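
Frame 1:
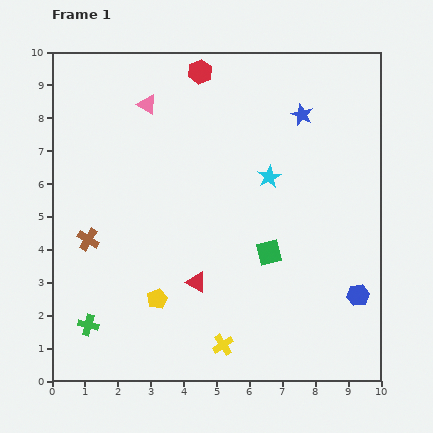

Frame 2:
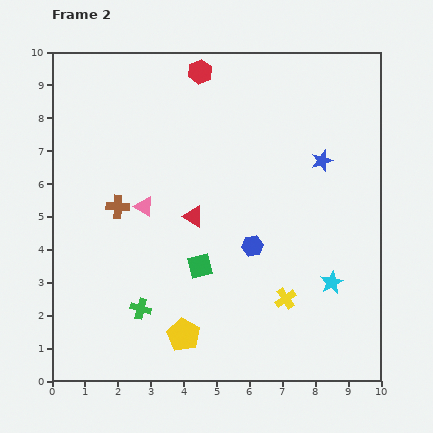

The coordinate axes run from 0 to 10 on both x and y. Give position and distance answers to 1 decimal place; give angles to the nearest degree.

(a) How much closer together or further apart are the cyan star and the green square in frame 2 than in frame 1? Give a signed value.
+1.7

Distance in frame 1: 2.3. Distance in frame 2: 4.0.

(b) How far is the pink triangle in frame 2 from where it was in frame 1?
3.1

The pink triangle moved from (2.9, 8.4) to (2.8, 5.3), a distance of √(0.1² + 3.1²) ≈ 3.1.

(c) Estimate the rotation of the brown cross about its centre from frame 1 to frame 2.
29° counter-clockwise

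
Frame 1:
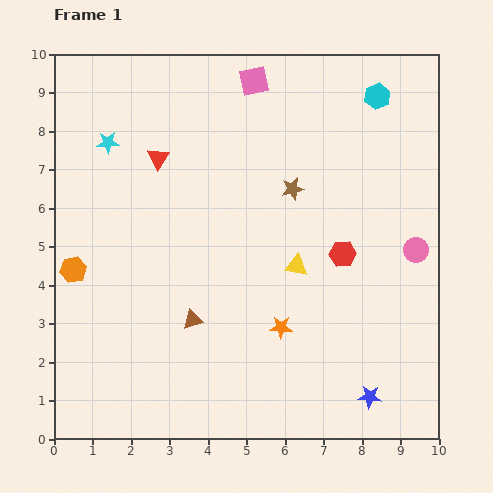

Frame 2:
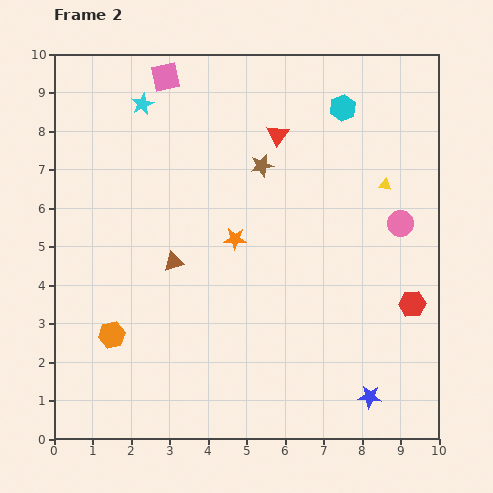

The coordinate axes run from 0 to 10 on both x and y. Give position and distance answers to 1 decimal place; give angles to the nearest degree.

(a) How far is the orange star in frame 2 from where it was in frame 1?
2.6

The orange star moved from (5.9, 2.9) to (4.7, 5.2), a distance of √(1.2² + 2.3²) ≈ 2.6.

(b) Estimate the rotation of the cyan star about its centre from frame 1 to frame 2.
24° counter-clockwise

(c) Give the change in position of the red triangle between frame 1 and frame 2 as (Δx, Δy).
(3.1, 0.6)

The red triangle was at (2.7, 7.3) in frame 1 and (5.8, 7.9) in frame 2.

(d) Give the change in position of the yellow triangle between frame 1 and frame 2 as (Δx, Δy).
(2.3, 2.1)

The yellow triangle was at (6.3, 4.5) in frame 1 and (8.6, 6.6) in frame 2.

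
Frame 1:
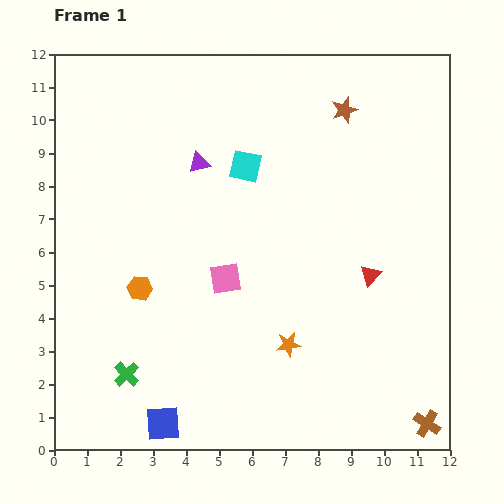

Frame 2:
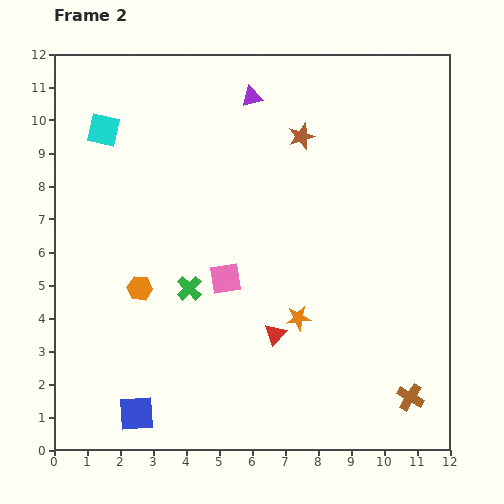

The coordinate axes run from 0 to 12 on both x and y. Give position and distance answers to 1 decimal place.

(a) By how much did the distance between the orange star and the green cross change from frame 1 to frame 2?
-1.6

Distance in frame 1: 5.0. Distance in frame 2: 3.4.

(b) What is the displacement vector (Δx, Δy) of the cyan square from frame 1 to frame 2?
(-4.3, 1.1)

The cyan square was at (5.8, 8.6) in frame 1 and (1.5, 9.7) in frame 2.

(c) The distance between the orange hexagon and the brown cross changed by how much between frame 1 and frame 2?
-0.8

Distance in frame 1: 9.6. Distance in frame 2: 8.8.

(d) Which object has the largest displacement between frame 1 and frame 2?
the cyan square

(moved 4.4; next 3.4)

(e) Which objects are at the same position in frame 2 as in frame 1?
the orange hexagon, the pink square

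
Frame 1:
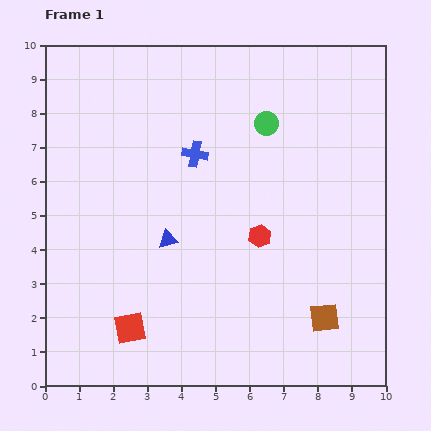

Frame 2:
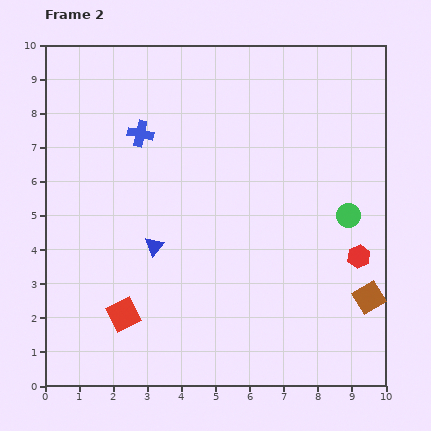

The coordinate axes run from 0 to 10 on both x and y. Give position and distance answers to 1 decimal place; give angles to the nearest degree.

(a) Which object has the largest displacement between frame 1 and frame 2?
the green circle

(moved 3.6; next 3.0)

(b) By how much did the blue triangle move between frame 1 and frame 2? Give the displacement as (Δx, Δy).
(-0.4, -0.2)

The blue triangle was at (3.6, 4.3) in frame 1 and (3.2, 4.1) in frame 2.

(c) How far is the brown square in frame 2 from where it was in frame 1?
1.4

The brown square moved from (8.2, 2.0) to (9.5, 2.6), a distance of √(1.3² + 0.6²) ≈ 1.4.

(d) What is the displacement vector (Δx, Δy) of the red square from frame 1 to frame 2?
(-0.2, 0.4)

The red square was at (2.5, 1.7) in frame 1 and (2.3, 2.1) in frame 2.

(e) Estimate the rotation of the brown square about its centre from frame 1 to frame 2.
26° counter-clockwise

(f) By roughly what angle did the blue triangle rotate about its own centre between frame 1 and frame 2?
35° counter-clockwise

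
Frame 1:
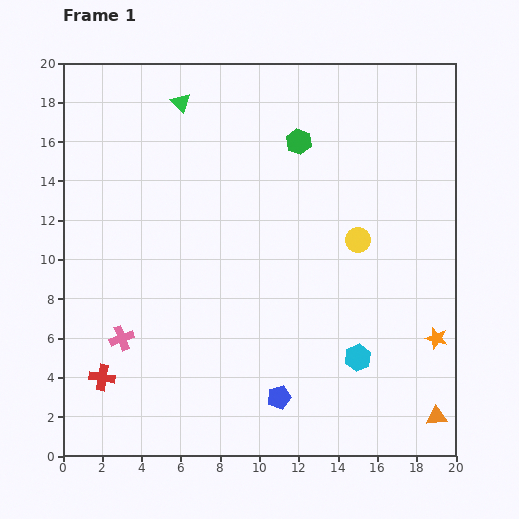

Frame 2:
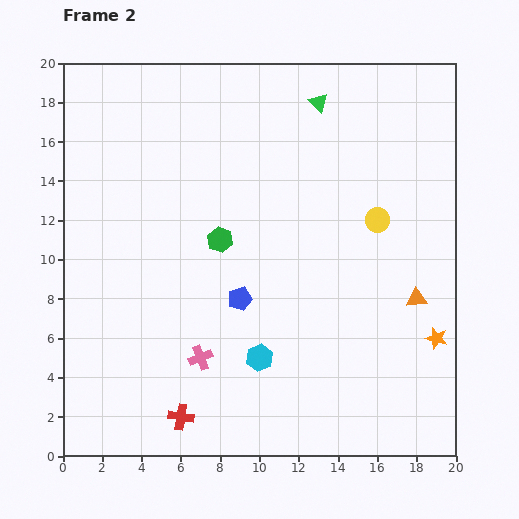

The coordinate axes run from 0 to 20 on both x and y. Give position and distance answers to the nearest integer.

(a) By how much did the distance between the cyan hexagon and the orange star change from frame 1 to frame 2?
+5

Distance in frame 1: 4. Distance in frame 2: 9.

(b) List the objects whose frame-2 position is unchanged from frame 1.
the orange star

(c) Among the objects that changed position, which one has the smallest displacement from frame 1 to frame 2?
the yellow circle

(moved 1)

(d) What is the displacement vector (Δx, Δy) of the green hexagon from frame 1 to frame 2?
(-4, -5)

The green hexagon was at (12, 16) in frame 1 and (8, 11) in frame 2.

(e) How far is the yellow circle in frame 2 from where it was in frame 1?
1

The yellow circle moved from (15, 11) to (16, 12), a distance of √(1² + 1²) ≈ 1.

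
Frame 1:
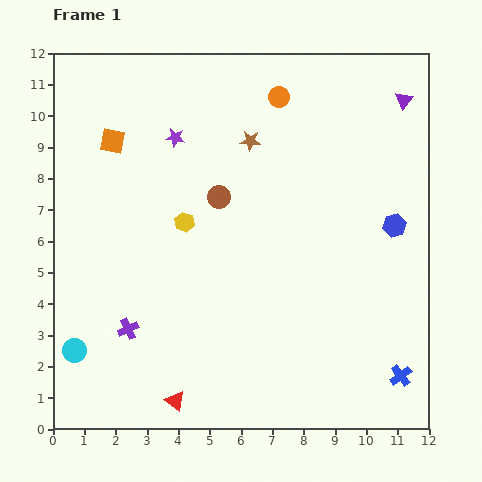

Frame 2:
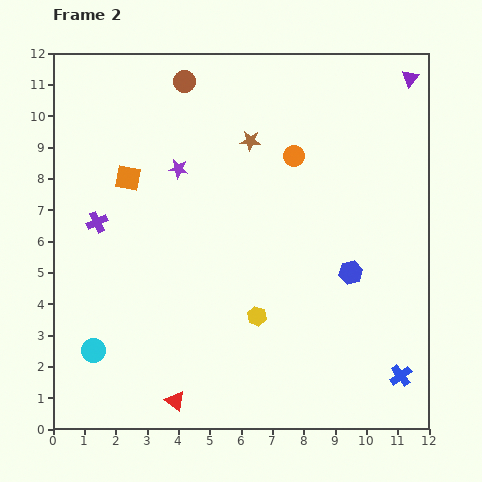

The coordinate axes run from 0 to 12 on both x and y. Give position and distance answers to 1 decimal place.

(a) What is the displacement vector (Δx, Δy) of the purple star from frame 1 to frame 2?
(0.1, -1.0)

The purple star was at (3.9, 9.3) in frame 1 and (4.0, 8.3) in frame 2.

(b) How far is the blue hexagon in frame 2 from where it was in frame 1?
2.1

The blue hexagon moved from (10.9, 6.5) to (9.5, 5.0), a distance of √(1.4² + 1.5²) ≈ 2.1.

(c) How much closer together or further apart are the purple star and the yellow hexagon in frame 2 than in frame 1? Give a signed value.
+2.6

Distance in frame 1: 2.7. Distance in frame 2: 5.3.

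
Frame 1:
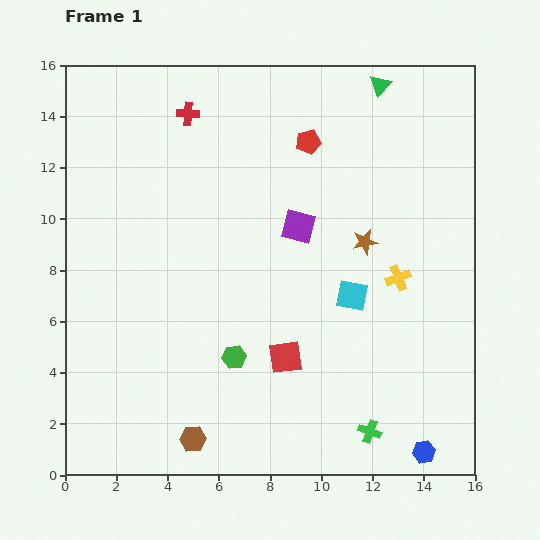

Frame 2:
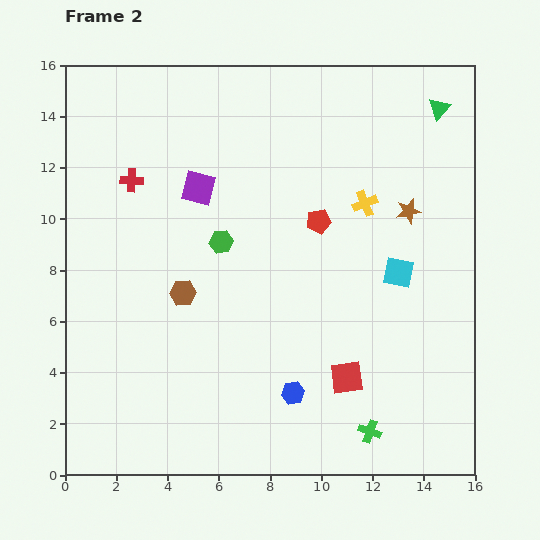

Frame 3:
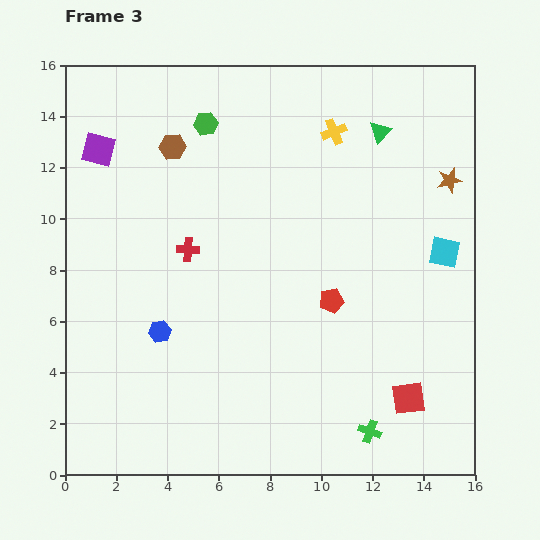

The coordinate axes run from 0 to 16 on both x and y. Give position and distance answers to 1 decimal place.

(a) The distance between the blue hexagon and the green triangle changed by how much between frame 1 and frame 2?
-1.9

Distance in frame 1: 14.4. Distance in frame 2: 12.5.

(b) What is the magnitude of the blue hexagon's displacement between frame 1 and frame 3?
11.3

The blue hexagon moved from (14.0, 0.9) to (3.7, 5.6), a distance of √(10.3² + 4.7²) ≈ 11.3.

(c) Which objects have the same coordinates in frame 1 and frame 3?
the green cross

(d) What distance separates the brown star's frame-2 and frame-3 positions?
2.0

The brown star moved from (13.4, 10.3) to (15.0, 11.5), a distance of √(1.6² + 1.2²) ≈ 2.0.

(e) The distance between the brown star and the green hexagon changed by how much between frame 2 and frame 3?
+2.4

Distance in frame 2: 7.4. Distance in frame 3: 9.8.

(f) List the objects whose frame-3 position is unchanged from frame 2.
the green cross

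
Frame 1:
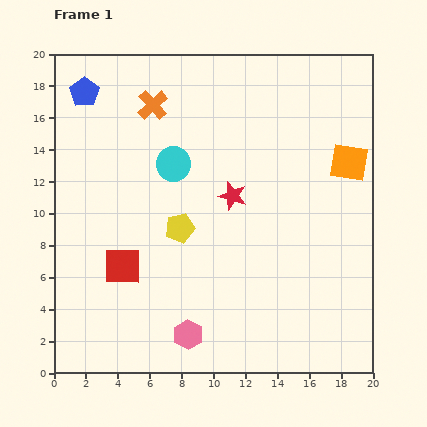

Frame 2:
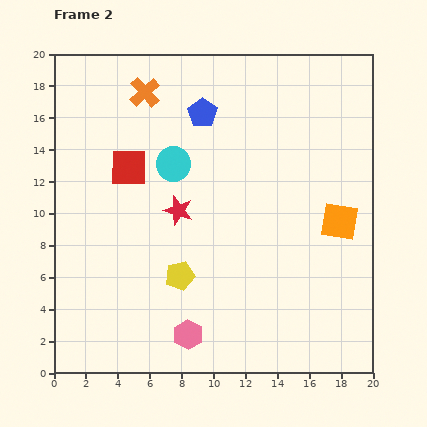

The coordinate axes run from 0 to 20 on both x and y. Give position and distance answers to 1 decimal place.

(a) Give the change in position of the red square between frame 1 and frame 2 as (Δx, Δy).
(0.4, 6.2)

The red square was at (4.3, 6.7) in frame 1 and (4.7, 12.9) in frame 2.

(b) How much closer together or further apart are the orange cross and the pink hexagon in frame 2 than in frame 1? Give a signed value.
+0.8

Distance in frame 1: 14.6. Distance in frame 2: 15.4.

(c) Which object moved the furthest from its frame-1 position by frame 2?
the blue pentagon

(moved 7.5; next 6.2)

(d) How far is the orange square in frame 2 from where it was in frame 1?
3.7

The orange square moved from (18.5, 13.2) to (17.9, 9.5), a distance of √(0.6² + 3.7²) ≈ 3.7.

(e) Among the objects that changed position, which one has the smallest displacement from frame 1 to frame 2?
the orange cross

(moved 0.9)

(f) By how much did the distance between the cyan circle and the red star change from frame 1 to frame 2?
-1.3

Distance in frame 1: 4.2. Distance in frame 2: 2.9.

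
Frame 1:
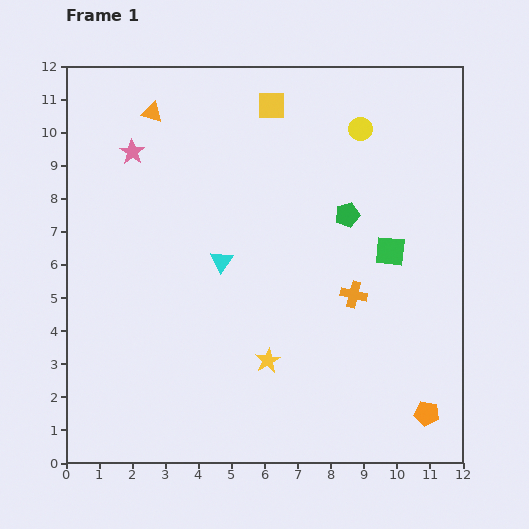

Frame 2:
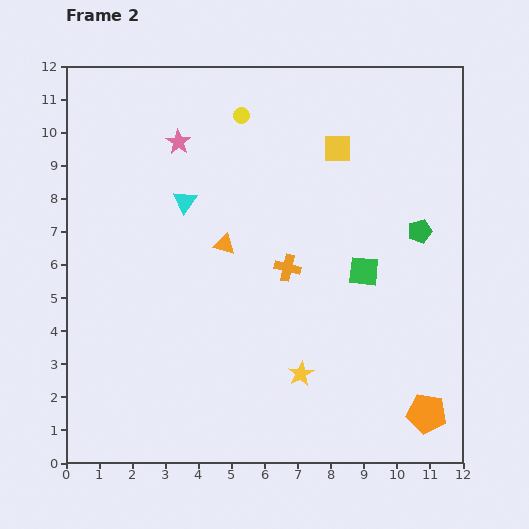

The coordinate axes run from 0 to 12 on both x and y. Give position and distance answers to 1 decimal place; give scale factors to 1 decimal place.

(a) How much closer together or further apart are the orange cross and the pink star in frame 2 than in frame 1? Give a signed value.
-3.0

Distance in frame 1: 8.0. Distance in frame 2: 5.0.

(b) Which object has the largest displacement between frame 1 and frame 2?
the orange triangle

(moved 4.6; next 3.6)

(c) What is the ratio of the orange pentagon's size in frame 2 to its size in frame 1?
1.6×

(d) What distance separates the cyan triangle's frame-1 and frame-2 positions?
2.1

The cyan triangle moved from (4.7, 6.1) to (3.6, 7.9), a distance of √(1.1² + 1.8²) ≈ 2.1.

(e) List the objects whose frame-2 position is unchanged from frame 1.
the orange pentagon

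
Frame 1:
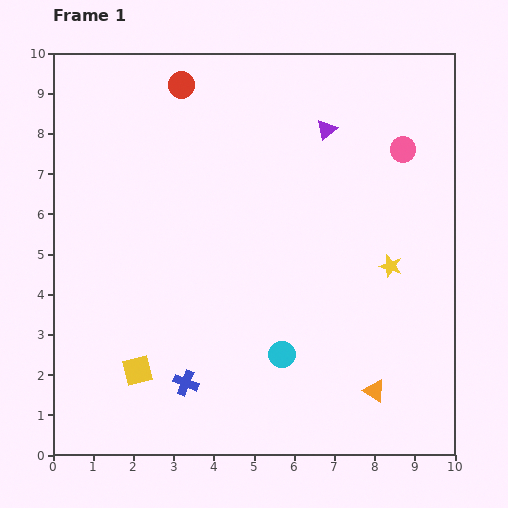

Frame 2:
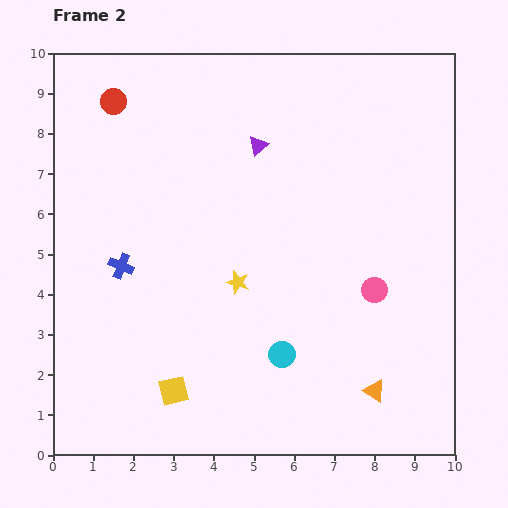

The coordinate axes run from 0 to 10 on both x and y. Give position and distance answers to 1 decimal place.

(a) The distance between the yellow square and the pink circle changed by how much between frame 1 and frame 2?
-3.0

Distance in frame 1: 8.6. Distance in frame 2: 5.6.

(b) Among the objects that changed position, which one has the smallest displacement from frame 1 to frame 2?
the yellow square

(moved 1.0)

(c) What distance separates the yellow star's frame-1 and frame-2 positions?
3.8

The yellow star moved from (8.4, 4.7) to (4.6, 4.3), a distance of √(3.8² + 0.4²) ≈ 3.8.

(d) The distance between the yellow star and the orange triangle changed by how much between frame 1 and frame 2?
+1.2

Distance in frame 1: 3.1. Distance in frame 2: 4.3.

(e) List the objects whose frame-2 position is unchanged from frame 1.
the cyan circle, the orange triangle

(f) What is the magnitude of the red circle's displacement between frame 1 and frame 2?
1.7

The red circle moved from (3.2, 9.2) to (1.5, 8.8), a distance of √(1.7² + 0.4²) ≈ 1.7.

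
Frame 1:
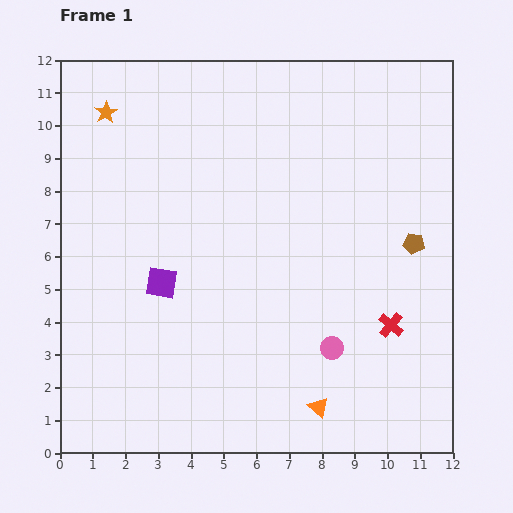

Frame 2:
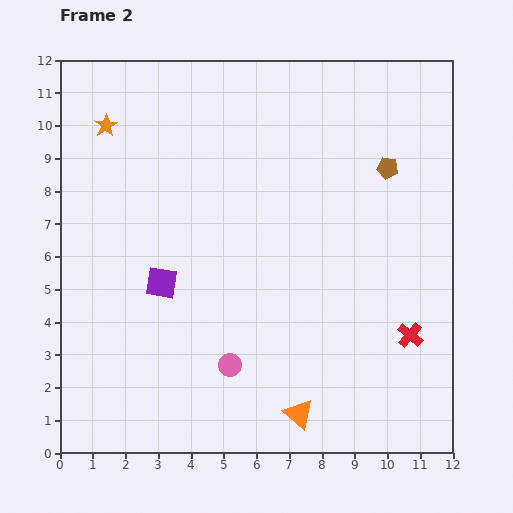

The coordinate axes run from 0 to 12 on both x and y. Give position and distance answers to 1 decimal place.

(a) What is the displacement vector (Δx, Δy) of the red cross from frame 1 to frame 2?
(0.6, -0.3)

The red cross was at (10.1, 3.9) in frame 1 and (10.7, 3.6) in frame 2.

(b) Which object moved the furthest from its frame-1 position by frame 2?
the pink circle

(moved 3.1; next 2.4)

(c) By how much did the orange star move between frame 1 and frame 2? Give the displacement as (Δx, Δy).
(0.0, -0.4)

The orange star was at (1.4, 10.4) in frame 1 and (1.4, 10.0) in frame 2.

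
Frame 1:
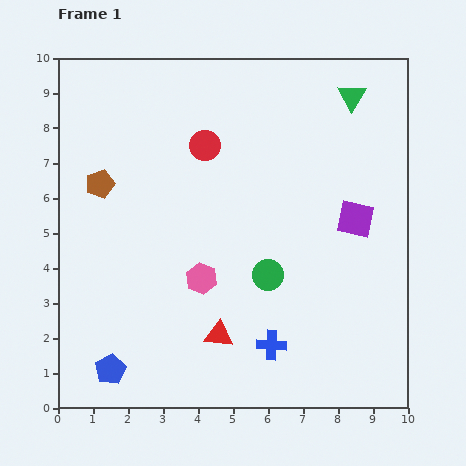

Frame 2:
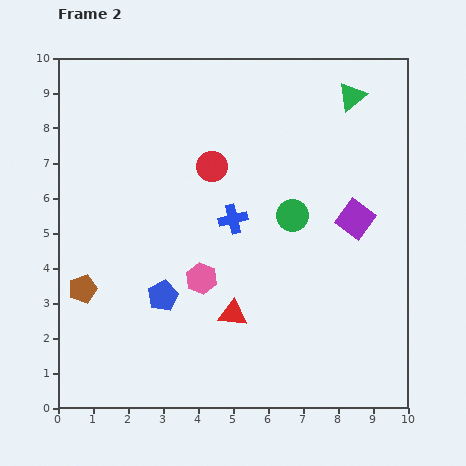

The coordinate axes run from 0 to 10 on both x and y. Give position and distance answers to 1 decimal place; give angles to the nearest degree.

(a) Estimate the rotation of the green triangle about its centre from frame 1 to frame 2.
20° clockwise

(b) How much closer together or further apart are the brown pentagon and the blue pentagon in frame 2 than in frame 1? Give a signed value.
-3.0

Distance in frame 1: 5.3. Distance in frame 2: 2.3.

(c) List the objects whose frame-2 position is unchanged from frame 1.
the green triangle, the purple square, the pink hexagon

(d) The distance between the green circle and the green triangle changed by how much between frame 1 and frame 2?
-1.8

Distance in frame 1: 5.6. Distance in frame 2: 3.8.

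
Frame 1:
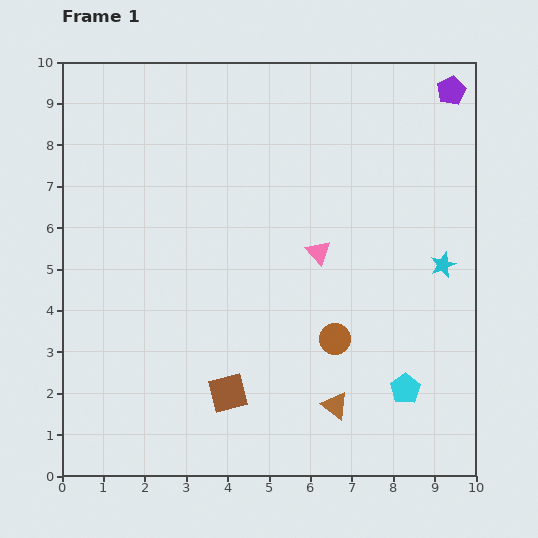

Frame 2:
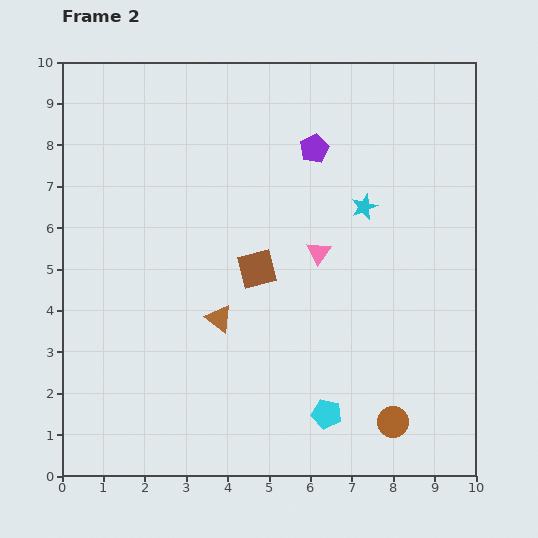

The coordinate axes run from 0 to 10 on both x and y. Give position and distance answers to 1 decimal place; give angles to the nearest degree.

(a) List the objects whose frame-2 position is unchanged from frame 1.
the pink triangle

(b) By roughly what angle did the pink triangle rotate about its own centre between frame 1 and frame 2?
16° clockwise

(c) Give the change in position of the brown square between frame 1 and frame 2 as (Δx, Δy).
(0.7, 3.0)

The brown square was at (4.0, 2.0) in frame 1 and (4.7, 5.0) in frame 2.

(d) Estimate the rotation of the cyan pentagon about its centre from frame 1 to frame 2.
25° counter-clockwise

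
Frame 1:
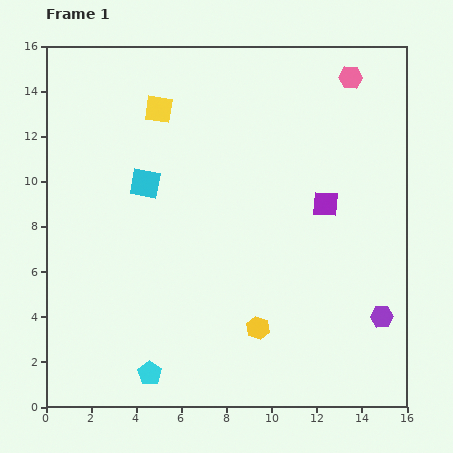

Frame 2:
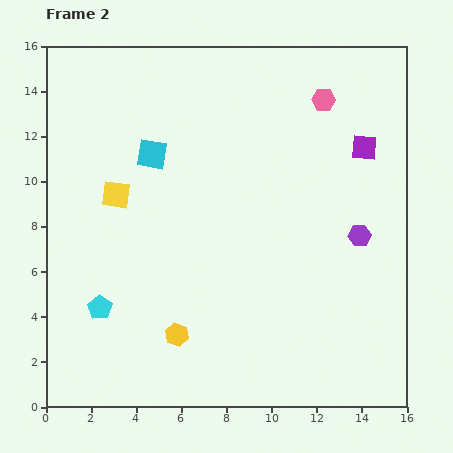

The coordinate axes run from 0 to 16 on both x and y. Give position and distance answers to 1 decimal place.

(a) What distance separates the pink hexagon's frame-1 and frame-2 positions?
1.6

The pink hexagon moved from (13.5, 14.6) to (12.3, 13.6), a distance of √(1.2² + 1.0²) ≈ 1.6.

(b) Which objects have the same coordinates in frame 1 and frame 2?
none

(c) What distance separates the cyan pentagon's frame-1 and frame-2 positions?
3.6

The cyan pentagon moved from (4.6, 1.5) to (2.4, 4.4), a distance of √(2.2² + 2.9²) ≈ 3.6.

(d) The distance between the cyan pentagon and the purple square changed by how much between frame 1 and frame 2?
+2.9

Distance in frame 1: 10.8. Distance in frame 2: 13.7.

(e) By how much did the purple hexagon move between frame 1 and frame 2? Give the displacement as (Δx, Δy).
(-1.0, 3.6)

The purple hexagon was at (14.9, 4.0) in frame 1 and (13.9, 7.6) in frame 2.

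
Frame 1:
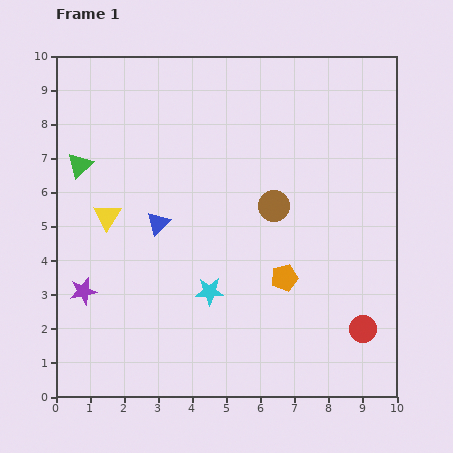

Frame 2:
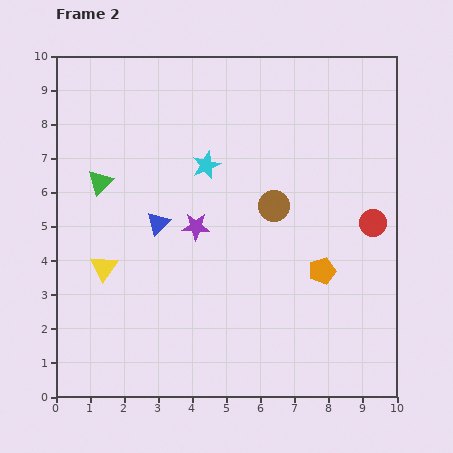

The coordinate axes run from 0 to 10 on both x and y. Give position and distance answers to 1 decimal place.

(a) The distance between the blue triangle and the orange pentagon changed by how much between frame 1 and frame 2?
+1.0

Distance in frame 1: 4.0. Distance in frame 2: 5.0.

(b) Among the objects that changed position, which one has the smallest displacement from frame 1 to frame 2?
the green triangle

(moved 0.8)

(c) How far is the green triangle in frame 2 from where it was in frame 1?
0.8

The green triangle moved from (0.7, 6.8) to (1.3, 6.3), a distance of √(0.6² + 0.5²) ≈ 0.8.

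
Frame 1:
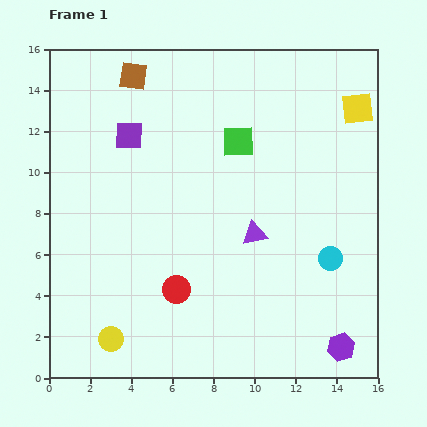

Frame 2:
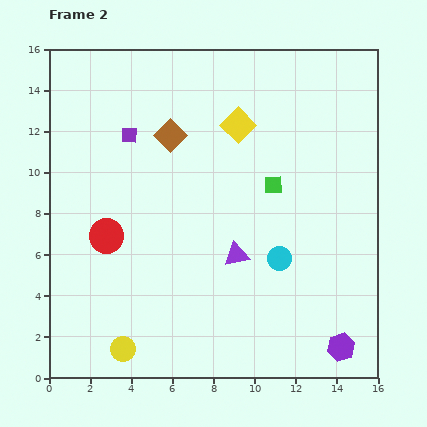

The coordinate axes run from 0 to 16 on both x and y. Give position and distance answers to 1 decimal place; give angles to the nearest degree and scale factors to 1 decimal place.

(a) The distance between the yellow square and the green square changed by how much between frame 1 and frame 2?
-2.6

Distance in frame 1: 6.0. Distance in frame 2: 3.4.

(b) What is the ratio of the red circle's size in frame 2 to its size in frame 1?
1.3×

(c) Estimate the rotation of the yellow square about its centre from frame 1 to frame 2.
38° counter-clockwise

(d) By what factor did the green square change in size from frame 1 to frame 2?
0.6×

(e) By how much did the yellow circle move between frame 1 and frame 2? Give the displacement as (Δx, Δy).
(0.6, -0.5)

The yellow circle was at (3.0, 1.9) in frame 1 and (3.6, 1.4) in frame 2.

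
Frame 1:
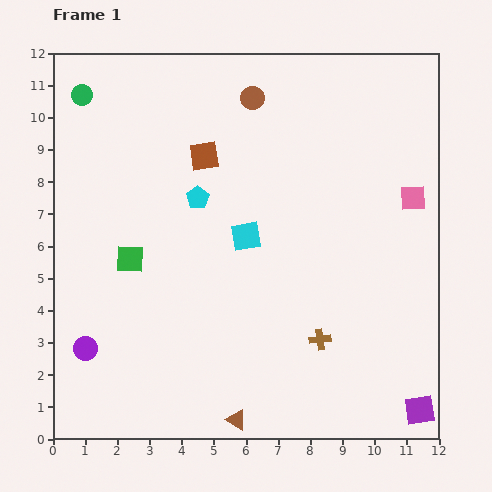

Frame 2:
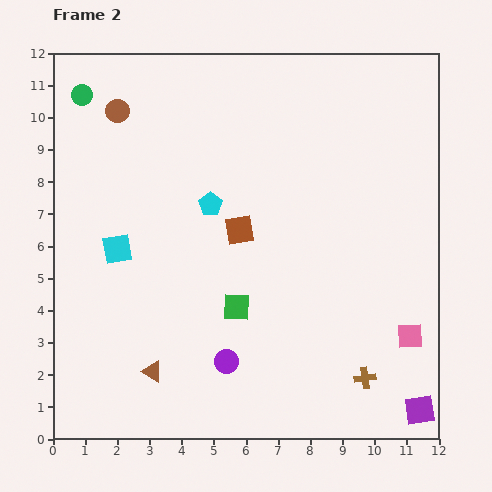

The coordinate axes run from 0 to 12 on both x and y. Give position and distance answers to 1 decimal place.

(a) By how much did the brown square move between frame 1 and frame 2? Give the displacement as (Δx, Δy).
(1.1, -2.3)

The brown square was at (4.7, 8.8) in frame 1 and (5.8, 6.5) in frame 2.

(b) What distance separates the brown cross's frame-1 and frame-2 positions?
1.8

The brown cross moved from (8.3, 3.1) to (9.7, 1.9), a distance of √(1.4² + 1.2²) ≈ 1.8.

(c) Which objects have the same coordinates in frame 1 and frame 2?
the green circle, the purple square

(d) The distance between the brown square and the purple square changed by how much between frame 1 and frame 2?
-2.5

Distance in frame 1: 10.4. Distance in frame 2: 7.9.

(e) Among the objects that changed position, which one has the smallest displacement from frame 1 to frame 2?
the cyan pentagon

(moved 0.4)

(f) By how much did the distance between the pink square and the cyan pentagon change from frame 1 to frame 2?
+0.7

Distance in frame 1: 6.7. Distance in frame 2: 7.4.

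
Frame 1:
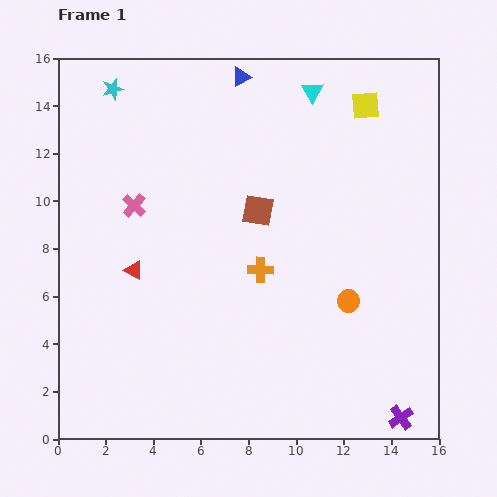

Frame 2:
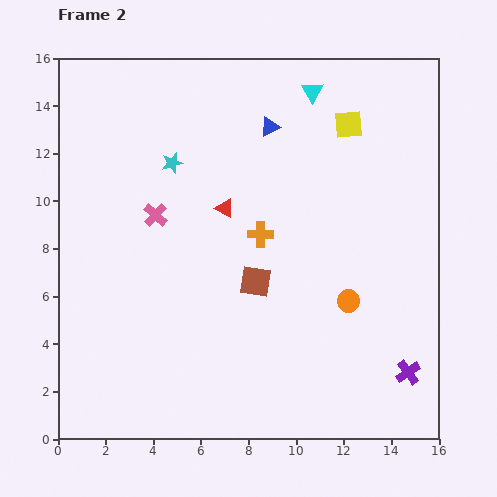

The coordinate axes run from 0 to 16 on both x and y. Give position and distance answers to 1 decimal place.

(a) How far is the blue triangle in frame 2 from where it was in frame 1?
2.4

The blue triangle moved from (7.7, 15.2) to (8.9, 13.1), a distance of √(1.2² + 2.1²) ≈ 2.4.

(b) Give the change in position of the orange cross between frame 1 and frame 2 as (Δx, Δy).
(0.0, 1.5)

The orange cross was at (8.5, 7.1) in frame 1 and (8.5, 8.6) in frame 2.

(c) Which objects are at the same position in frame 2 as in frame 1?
the orange circle, the cyan triangle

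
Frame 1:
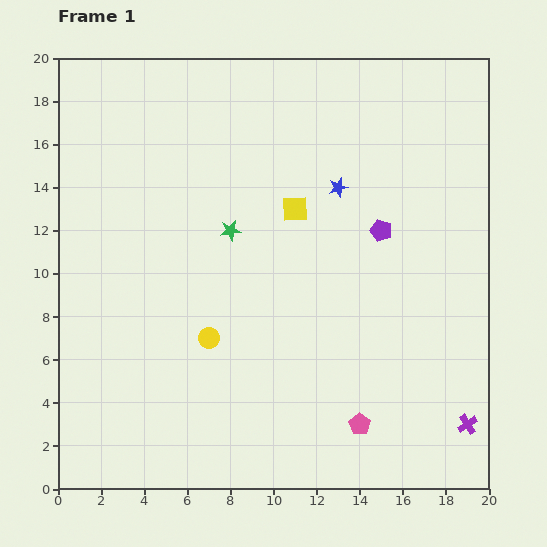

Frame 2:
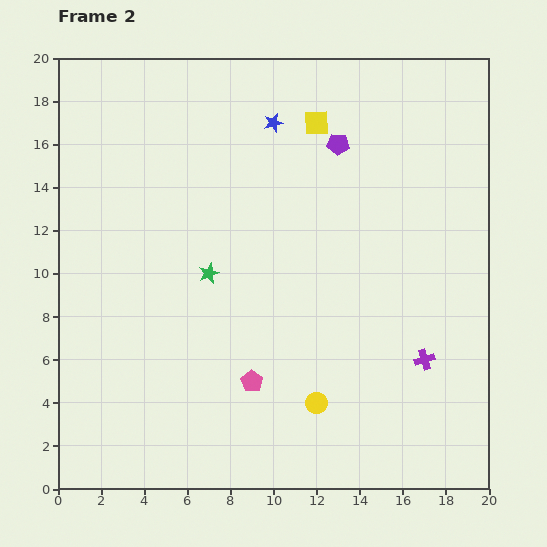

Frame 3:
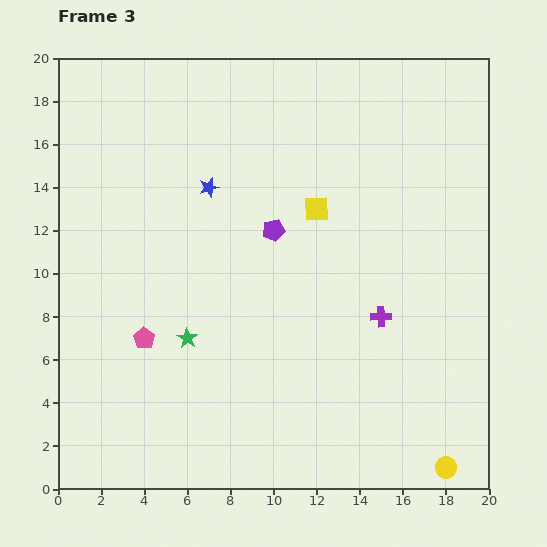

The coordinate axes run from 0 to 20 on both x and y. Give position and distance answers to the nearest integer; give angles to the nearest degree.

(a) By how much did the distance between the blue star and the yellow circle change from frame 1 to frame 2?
+4

Distance in frame 1: 9. Distance in frame 2: 13.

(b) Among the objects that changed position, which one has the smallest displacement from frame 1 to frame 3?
the yellow square

(moved 1)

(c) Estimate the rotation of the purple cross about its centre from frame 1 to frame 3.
32° clockwise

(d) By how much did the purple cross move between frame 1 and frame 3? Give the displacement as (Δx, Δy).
(-4, 5)

The purple cross was at (19, 3) in frame 1 and (15, 8) in frame 3.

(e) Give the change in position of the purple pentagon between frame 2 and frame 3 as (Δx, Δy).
(-3, -4)

The purple pentagon was at (13, 16) in frame 2 and (10, 12) in frame 3.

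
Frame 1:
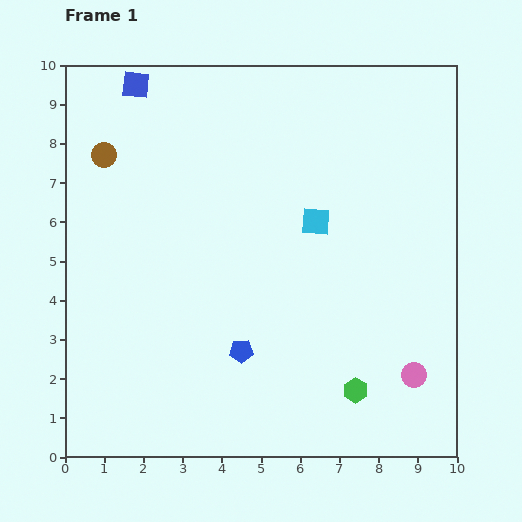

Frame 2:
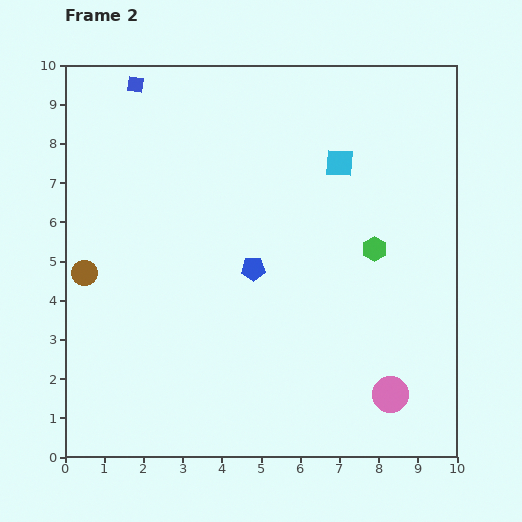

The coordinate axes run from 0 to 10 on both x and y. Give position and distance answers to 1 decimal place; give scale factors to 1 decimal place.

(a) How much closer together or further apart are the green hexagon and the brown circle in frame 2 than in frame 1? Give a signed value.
-1.4

Distance in frame 1: 8.8. Distance in frame 2: 7.4.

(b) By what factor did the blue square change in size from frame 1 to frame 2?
0.6×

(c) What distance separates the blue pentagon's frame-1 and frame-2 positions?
2.1

The blue pentagon moved from (4.5, 2.7) to (4.8, 4.8), a distance of √(0.3² + 2.1²) ≈ 2.1.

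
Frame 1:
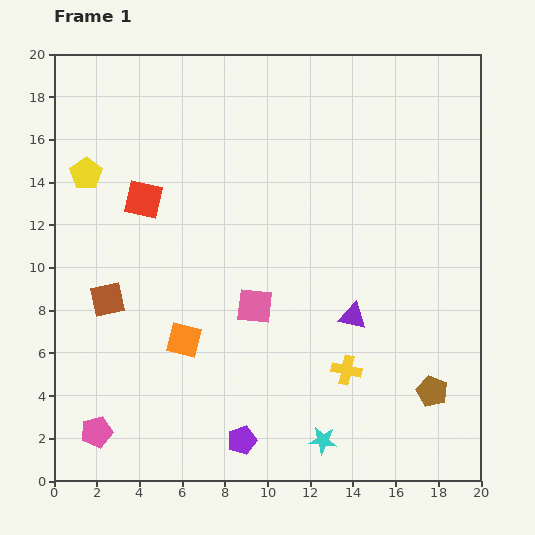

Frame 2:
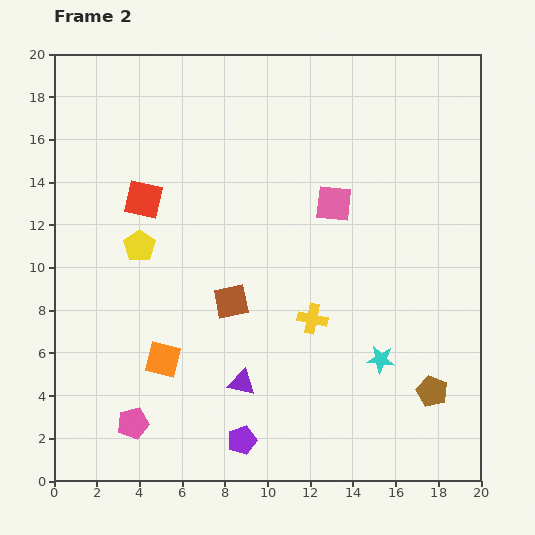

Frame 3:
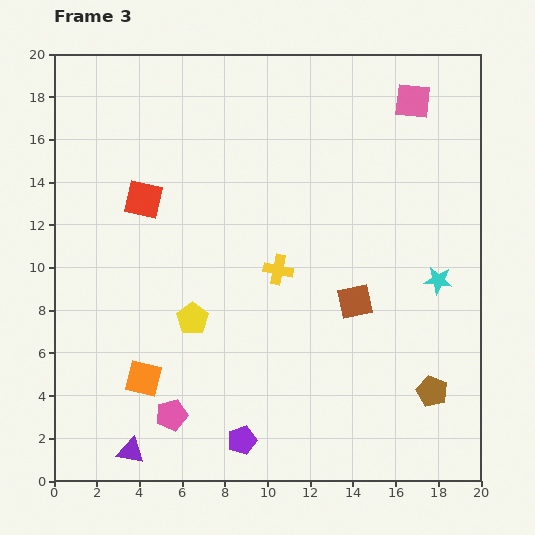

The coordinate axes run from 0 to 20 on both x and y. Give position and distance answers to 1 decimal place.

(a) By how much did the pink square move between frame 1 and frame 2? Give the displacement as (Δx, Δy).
(3.7, 4.8)

The pink square was at (9.4, 8.2) in frame 1 and (13.1, 13.0) in frame 2.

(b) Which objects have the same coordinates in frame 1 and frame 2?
the red square, the purple pentagon, the brown pentagon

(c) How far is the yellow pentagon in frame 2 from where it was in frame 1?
4.2

The yellow pentagon moved from (1.5, 14.4) to (4.0, 11.0), a distance of √(2.5² + 3.4²) ≈ 4.2.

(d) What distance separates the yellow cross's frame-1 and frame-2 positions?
2.9

The yellow cross moved from (13.7, 5.2) to (12.1, 7.6), a distance of √(1.6² + 2.4²) ≈ 2.9.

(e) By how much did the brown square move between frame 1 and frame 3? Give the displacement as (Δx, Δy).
(11.6, -0.1)

The brown square was at (2.5, 8.5) in frame 1 and (14.1, 8.4) in frame 3.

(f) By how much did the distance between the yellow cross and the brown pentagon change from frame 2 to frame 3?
+2.6

Distance in frame 2: 6.6. Distance in frame 3: 9.2.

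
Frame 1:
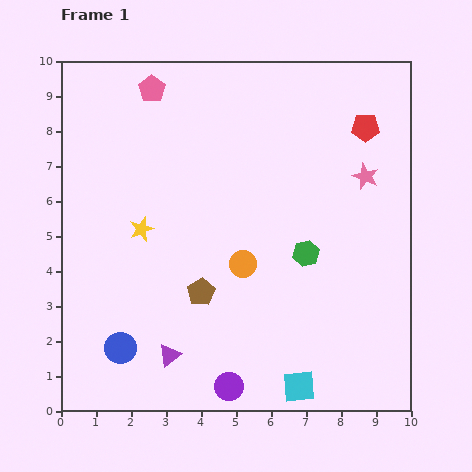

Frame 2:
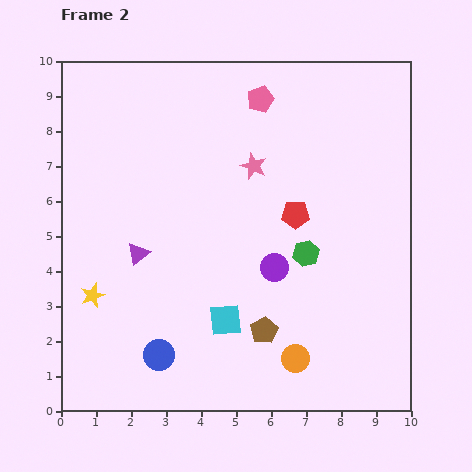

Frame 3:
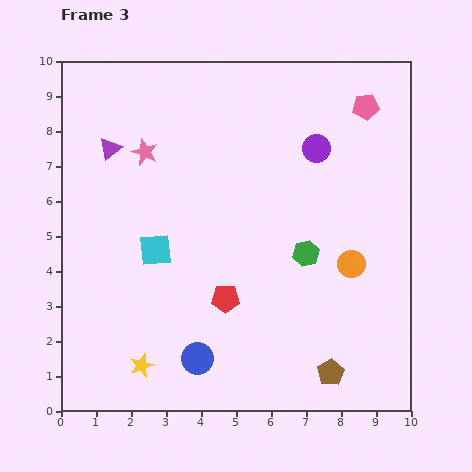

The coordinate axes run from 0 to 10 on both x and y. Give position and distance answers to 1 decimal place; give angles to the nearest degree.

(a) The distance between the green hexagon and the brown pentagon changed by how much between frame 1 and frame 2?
-0.7

Distance in frame 1: 3.2. Distance in frame 2: 2.5.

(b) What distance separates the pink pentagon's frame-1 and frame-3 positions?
6.1

The pink pentagon moved from (2.6, 9.2) to (8.7, 8.7), a distance of √(6.1² + 0.5²) ≈ 6.1.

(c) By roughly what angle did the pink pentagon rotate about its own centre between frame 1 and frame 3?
31° clockwise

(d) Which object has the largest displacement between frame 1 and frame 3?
the purple circle

(moved 7.2; next 6.3)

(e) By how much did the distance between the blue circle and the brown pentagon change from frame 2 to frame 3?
+0.7

Distance in frame 2: 3.1. Distance in frame 3: 3.8.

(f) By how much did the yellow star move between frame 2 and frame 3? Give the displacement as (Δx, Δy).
(1.4, -2.0)

The yellow star was at (0.9, 3.3) in frame 2 and (2.3, 1.3) in frame 3.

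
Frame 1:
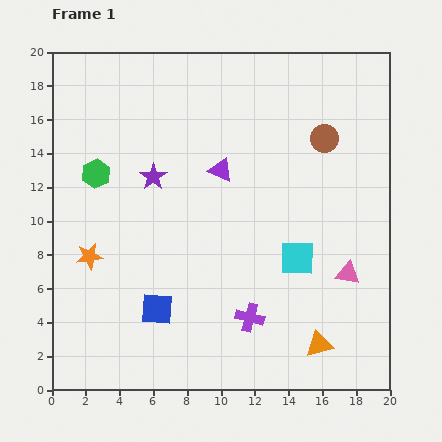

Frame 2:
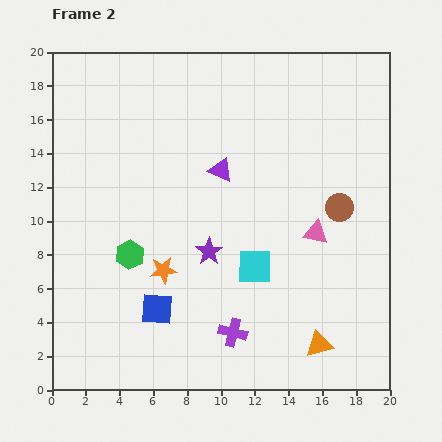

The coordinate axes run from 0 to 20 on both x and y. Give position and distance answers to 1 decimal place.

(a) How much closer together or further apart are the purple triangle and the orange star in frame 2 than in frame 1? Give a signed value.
-2.5

Distance in frame 1: 9.3. Distance in frame 2: 6.8.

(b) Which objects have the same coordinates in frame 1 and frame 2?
the blue square, the orange triangle, the purple triangle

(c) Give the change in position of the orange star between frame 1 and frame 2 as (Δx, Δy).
(4.4, -0.8)

The orange star was at (2.2, 7.9) in frame 1 and (6.6, 7.1) in frame 2.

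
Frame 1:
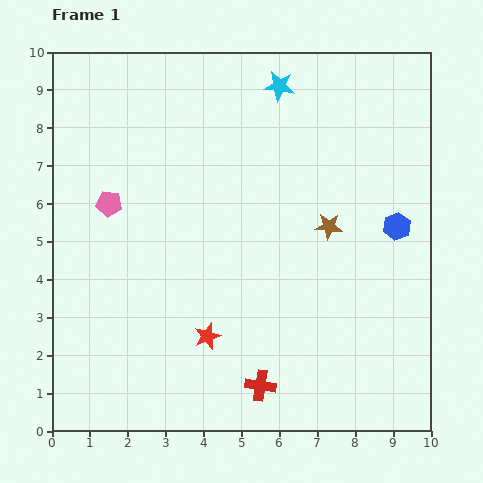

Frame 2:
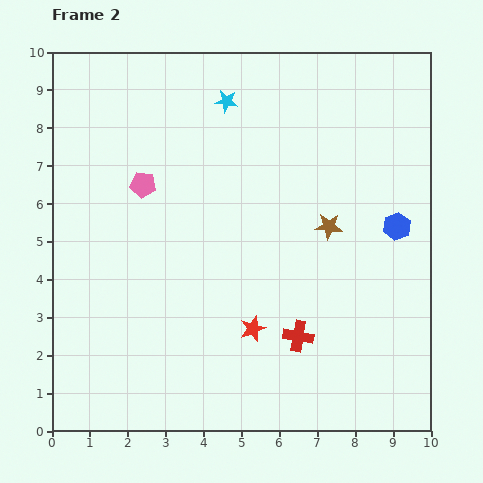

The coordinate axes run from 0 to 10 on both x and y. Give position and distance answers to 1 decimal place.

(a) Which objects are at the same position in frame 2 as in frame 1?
the blue hexagon, the brown star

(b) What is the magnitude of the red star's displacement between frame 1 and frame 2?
1.2

The red star moved from (4.1, 2.5) to (5.3, 2.7), a distance of √(1.2² + 0.2²) ≈ 1.2.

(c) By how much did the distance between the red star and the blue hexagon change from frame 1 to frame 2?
-1.1

Distance in frame 1: 5.8. Distance in frame 2: 4.7.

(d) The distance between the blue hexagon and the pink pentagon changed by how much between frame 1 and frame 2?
-0.8

Distance in frame 1: 7.6. Distance in frame 2: 6.8.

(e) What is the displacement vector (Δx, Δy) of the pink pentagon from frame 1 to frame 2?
(0.9, 0.5)

The pink pentagon was at (1.5, 6.0) in frame 1 and (2.4, 6.5) in frame 2.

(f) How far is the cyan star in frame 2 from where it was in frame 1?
1.5

The cyan star moved from (6.0, 9.1) to (4.6, 8.7), a distance of √(1.4² + 0.4²) ≈ 1.5.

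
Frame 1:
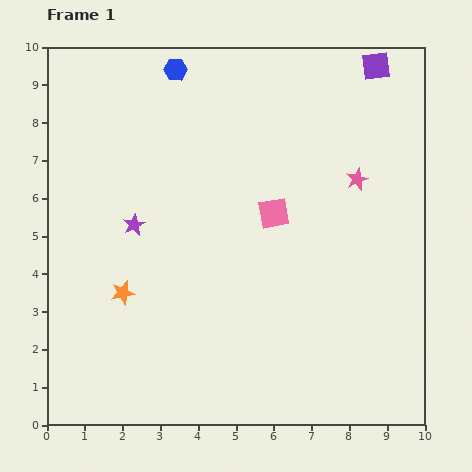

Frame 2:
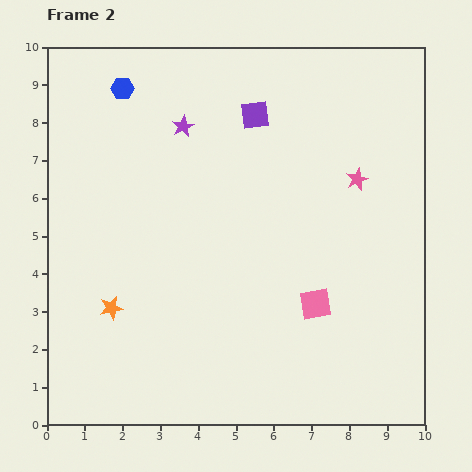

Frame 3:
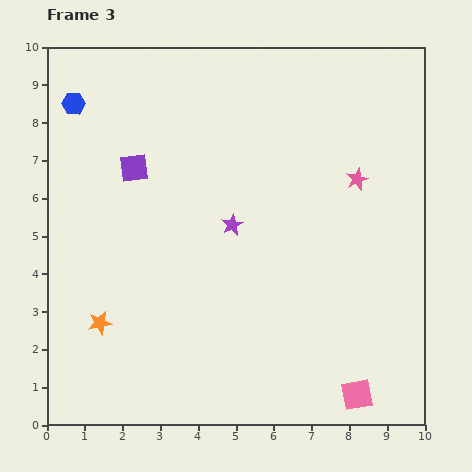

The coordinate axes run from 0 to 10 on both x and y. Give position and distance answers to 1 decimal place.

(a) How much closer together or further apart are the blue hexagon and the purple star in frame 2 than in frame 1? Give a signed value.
-2.3

Distance in frame 1: 4.2. Distance in frame 2: 1.9.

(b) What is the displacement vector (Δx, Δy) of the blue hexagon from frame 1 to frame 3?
(-2.7, -0.9)

The blue hexagon was at (3.4, 9.4) in frame 1 and (0.7, 8.5) in frame 3.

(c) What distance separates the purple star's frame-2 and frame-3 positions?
2.9

The purple star moved from (3.6, 7.9) to (4.9, 5.3), a distance of √(1.3² + 2.6²) ≈ 2.9.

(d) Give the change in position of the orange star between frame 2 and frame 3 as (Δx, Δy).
(-0.3, -0.4)

The orange star was at (1.7, 3.1) in frame 2 and (1.4, 2.7) in frame 3.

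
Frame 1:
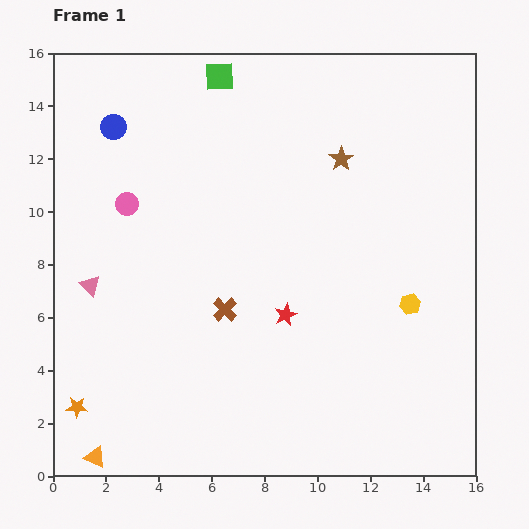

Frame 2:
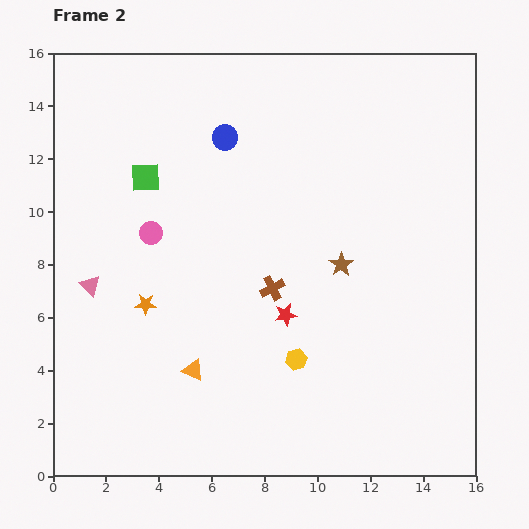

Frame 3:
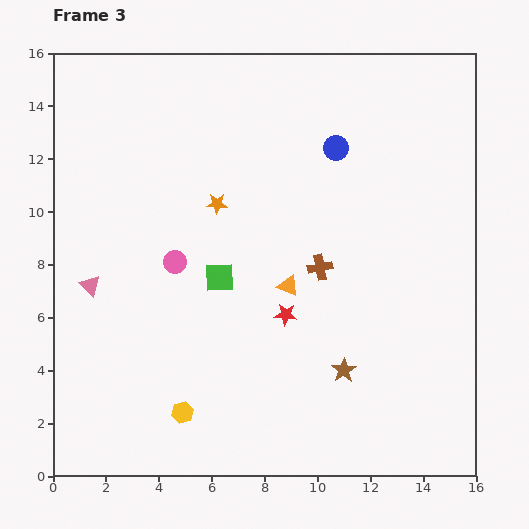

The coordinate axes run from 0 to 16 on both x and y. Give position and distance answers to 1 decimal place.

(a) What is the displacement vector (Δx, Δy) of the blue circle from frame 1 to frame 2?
(4.2, -0.4)

The blue circle was at (2.3, 13.2) in frame 1 and (6.5, 12.8) in frame 2.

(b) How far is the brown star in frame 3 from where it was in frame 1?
8.0

The brown star moved from (10.9, 12.0) to (11.0, 4.0), a distance of √(0.1² + 8.0²) ≈ 8.0.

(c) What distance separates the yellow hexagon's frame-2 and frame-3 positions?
4.7

The yellow hexagon moved from (9.2, 4.4) to (4.9, 2.4), a distance of √(4.3² + 2.0²) ≈ 4.7.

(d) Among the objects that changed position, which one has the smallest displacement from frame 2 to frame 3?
the pink circle

(moved 1.4)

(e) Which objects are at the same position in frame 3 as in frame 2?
the pink triangle, the red star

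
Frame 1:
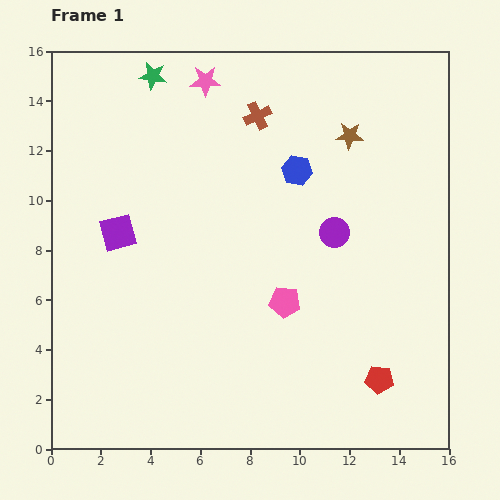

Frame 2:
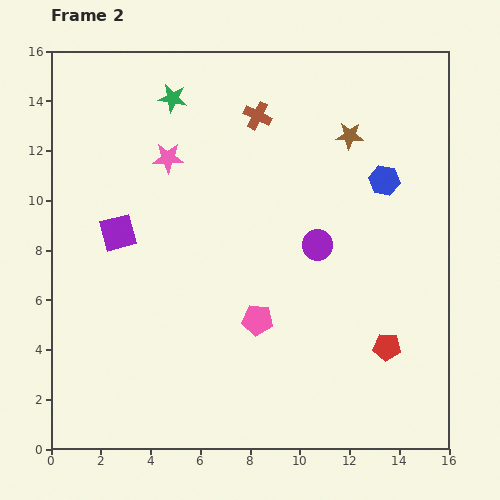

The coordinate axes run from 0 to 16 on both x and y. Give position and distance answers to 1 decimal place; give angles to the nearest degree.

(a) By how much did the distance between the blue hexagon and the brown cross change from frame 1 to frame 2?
+3.0

Distance in frame 1: 2.7. Distance in frame 2: 5.7.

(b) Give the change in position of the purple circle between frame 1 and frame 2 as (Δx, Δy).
(-0.7, -0.5)

The purple circle was at (11.4, 8.7) in frame 1 and (10.7, 8.2) in frame 2.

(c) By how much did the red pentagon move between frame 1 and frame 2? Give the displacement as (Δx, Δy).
(0.3, 1.3)

The red pentagon was at (13.2, 2.8) in frame 1 and (13.5, 4.1) in frame 2.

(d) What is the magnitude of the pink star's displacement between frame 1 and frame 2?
3.4

The pink star moved from (6.2, 14.8) to (4.7, 11.7), a distance of √(1.5² + 3.1²) ≈ 3.4.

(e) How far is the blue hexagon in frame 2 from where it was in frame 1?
3.5

The blue hexagon moved from (9.9, 11.2) to (13.4, 10.8), a distance of √(3.5² + 0.4²) ≈ 3.5.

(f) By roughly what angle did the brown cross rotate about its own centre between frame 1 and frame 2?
38° counter-clockwise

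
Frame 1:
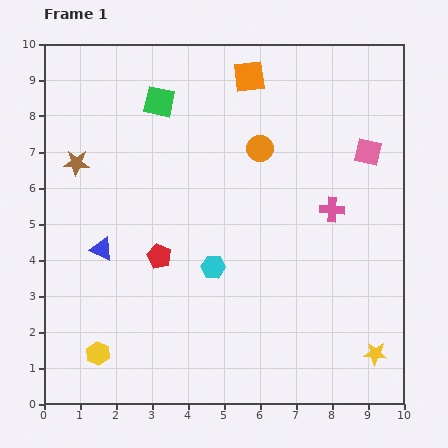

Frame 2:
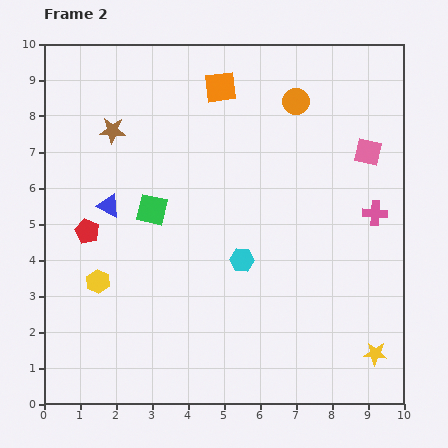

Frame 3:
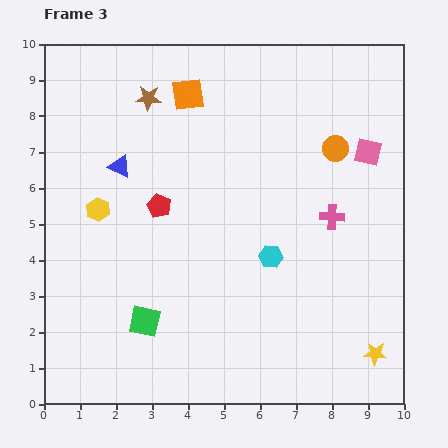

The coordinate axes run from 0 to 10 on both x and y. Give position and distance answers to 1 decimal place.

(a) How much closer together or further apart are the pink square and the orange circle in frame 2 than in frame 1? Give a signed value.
-0.6

Distance in frame 1: 3.0. Distance in frame 2: 2.4.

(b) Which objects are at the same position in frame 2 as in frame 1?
the pink square, the yellow star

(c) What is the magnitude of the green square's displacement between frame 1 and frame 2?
3.0

The green square moved from (3.2, 8.4) to (3.0, 5.4), a distance of √(0.2² + 3.0²) ≈ 3.0.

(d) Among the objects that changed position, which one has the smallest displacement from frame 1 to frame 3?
the pink cross

(moved 0.2)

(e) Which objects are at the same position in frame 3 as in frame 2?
the pink square, the yellow star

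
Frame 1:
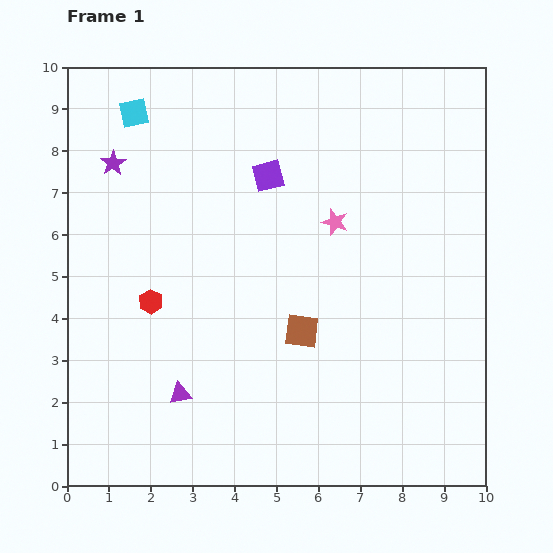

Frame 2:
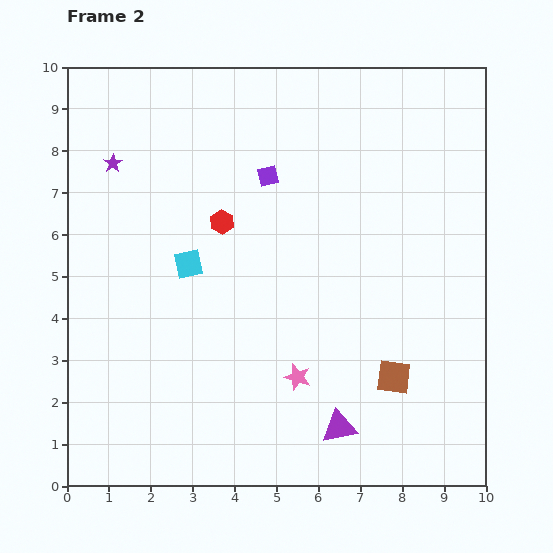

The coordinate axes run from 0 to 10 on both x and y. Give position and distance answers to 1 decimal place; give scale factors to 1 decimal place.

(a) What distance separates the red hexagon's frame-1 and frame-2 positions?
2.5

The red hexagon moved from (2.0, 4.4) to (3.7, 6.3), a distance of √(1.7² + 1.9²) ≈ 2.5.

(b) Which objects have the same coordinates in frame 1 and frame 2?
the purple star, the purple square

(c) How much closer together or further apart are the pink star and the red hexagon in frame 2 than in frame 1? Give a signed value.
-0.7

Distance in frame 1: 4.8. Distance in frame 2: 4.1.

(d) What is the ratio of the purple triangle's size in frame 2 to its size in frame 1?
1.6×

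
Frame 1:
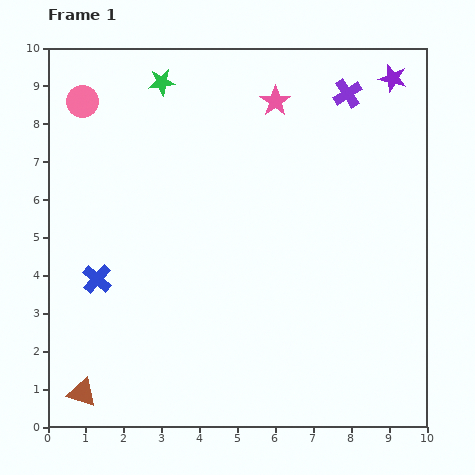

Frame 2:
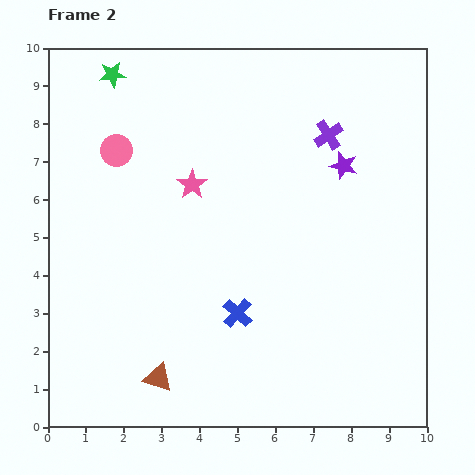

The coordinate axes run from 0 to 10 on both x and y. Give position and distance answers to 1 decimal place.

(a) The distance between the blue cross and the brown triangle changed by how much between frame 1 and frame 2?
-0.3

Distance in frame 1: 3.0. Distance in frame 2: 2.7.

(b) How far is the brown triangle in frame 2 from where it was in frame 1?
2.0

The brown triangle moved from (0.9, 0.9) to (2.9, 1.3), a distance of √(2.0² + 0.4²) ≈ 2.0.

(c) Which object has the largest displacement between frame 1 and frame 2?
the blue cross

(moved 3.8; next 3.1)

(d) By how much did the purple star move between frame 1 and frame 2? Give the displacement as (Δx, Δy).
(-1.3, -2.3)

The purple star was at (9.1, 9.2) in frame 1 and (7.8, 6.9) in frame 2.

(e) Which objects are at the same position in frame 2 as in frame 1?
none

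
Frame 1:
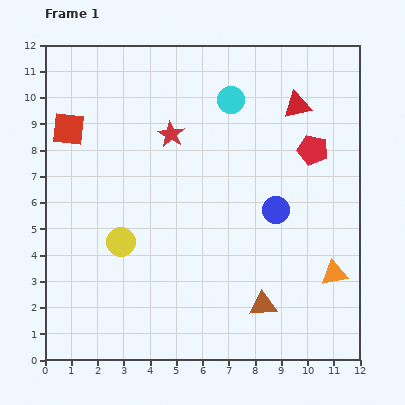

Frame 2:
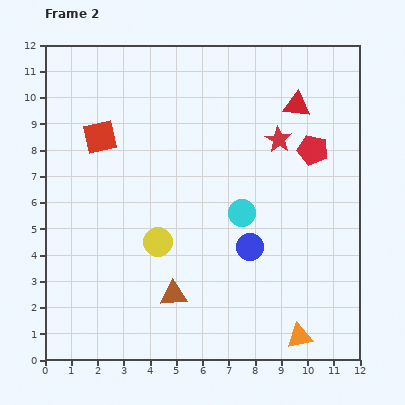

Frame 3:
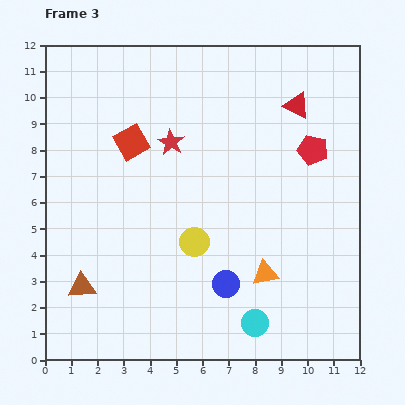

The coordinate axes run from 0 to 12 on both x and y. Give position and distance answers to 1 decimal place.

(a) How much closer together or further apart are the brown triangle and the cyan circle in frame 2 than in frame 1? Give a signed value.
-3.9

Distance in frame 1: 7.9. Distance in frame 2: 4.0.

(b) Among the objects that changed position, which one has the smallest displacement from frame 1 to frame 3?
the red star

(moved 0.3)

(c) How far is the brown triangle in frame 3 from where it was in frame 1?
6.9

The brown triangle moved from (8.3, 2.1) to (1.4, 2.8), a distance of √(6.9² + 0.7²) ≈ 6.9.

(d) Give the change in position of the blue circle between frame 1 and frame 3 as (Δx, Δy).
(-1.9, -2.8)

The blue circle was at (8.8, 5.7) in frame 1 and (6.9, 2.9) in frame 3.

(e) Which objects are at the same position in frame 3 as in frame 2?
the red triangle, the red pentagon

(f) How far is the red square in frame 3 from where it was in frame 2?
1.2

The red square moved from (2.1, 8.5) to (3.3, 8.3), a distance of √(1.2² + 0.2²) ≈ 1.2.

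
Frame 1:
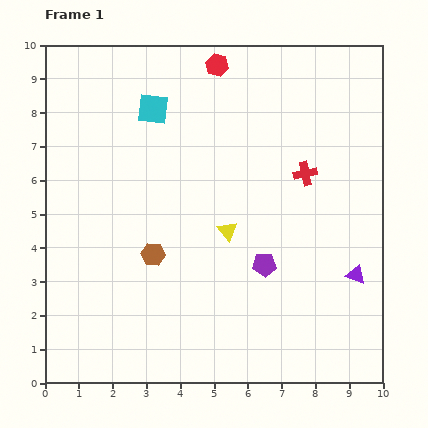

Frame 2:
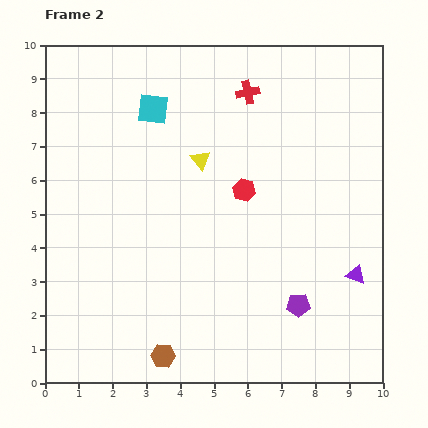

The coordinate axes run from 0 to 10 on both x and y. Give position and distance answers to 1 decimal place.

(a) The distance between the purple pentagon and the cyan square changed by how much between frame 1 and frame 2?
+1.5

Distance in frame 1: 5.7. Distance in frame 2: 7.2.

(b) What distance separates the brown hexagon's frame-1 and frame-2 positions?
3.0

The brown hexagon moved from (3.2, 3.8) to (3.5, 0.8), a distance of √(0.3² + 3.0²) ≈ 3.0.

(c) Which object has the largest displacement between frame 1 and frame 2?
the red hexagon

(moved 3.8; next 3.0)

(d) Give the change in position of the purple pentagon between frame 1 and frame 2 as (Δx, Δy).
(1.0, -1.2)

The purple pentagon was at (6.5, 3.5) in frame 1 and (7.5, 2.3) in frame 2.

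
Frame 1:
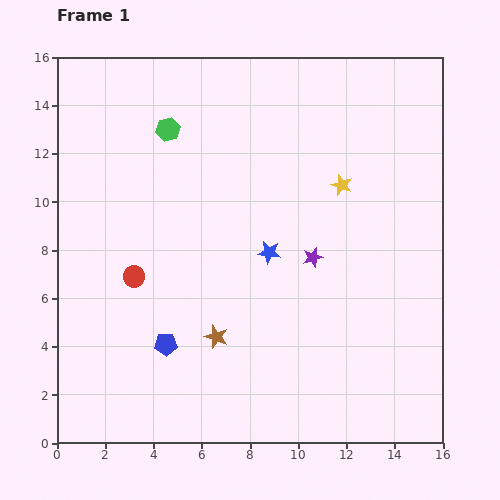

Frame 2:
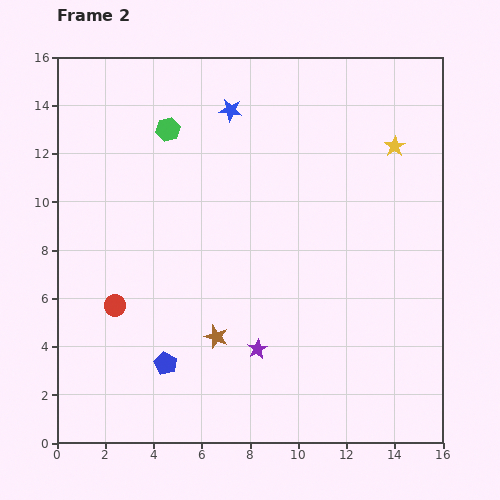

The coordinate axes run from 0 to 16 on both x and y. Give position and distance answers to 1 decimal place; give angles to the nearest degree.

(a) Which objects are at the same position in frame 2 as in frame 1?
the green hexagon, the brown star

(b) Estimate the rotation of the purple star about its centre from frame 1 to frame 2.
15° counter-clockwise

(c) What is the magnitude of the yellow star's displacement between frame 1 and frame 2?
2.7

The yellow star moved from (11.8, 10.7) to (14.0, 12.3), a distance of √(2.2² + 1.6²) ≈ 2.7.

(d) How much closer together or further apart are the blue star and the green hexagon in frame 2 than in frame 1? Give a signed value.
-3.9

Distance in frame 1: 6.6. Distance in frame 2: 2.7.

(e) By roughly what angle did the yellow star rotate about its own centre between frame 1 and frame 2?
16° clockwise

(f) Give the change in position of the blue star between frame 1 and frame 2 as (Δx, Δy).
(-1.6, 5.9)

The blue star was at (8.8, 7.9) in frame 1 and (7.2, 13.8) in frame 2.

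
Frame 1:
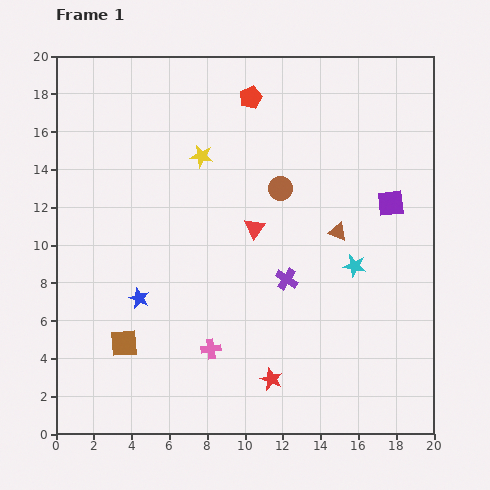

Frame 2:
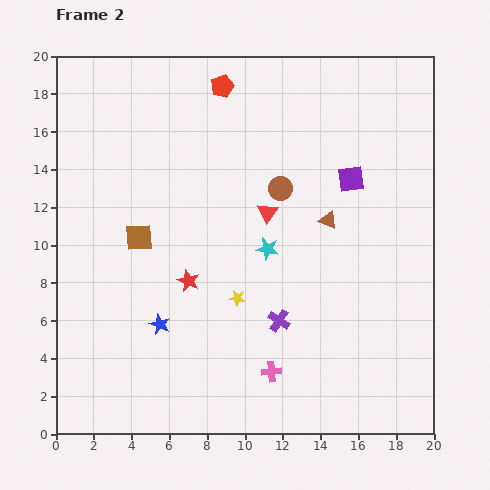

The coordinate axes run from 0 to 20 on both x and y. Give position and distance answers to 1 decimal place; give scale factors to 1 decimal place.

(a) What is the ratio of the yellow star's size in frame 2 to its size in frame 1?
0.7×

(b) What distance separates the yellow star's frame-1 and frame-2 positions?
7.7

The yellow star moved from (7.7, 14.7) to (9.6, 7.2), a distance of √(1.9² + 7.5²) ≈ 7.7.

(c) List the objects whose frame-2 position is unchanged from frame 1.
the brown circle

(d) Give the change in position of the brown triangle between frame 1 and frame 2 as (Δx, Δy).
(-0.5, 0.6)

The brown triangle was at (14.9, 10.7) in frame 1 and (14.4, 11.3) in frame 2.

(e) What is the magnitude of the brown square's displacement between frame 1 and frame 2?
5.7

The brown square moved from (3.6, 4.8) to (4.4, 10.4), a distance of √(0.8² + 5.6²) ≈ 5.7.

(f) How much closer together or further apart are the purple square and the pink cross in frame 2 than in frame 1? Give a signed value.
-1.2

Distance in frame 1: 12.2. Distance in frame 2: 11.0.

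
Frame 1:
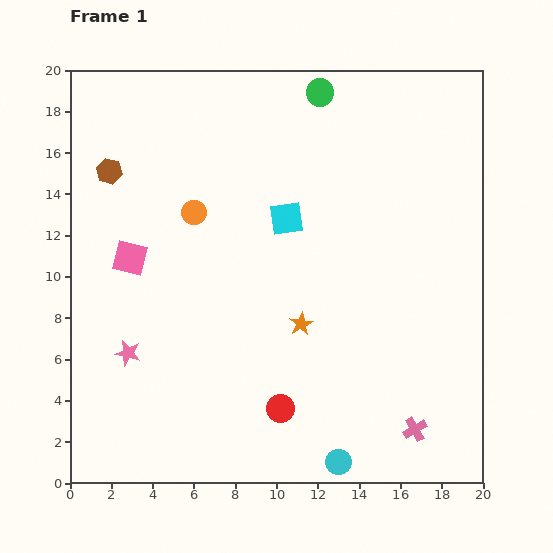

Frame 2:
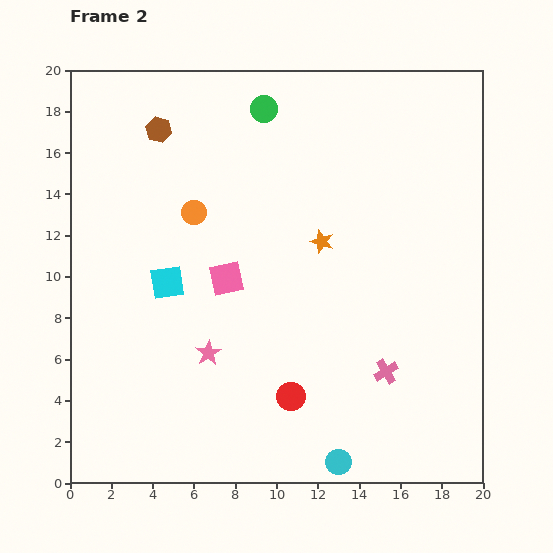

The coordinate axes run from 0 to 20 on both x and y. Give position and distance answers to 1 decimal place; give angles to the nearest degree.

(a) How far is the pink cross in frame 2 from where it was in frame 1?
3.1

The pink cross moved from (16.7, 2.6) to (15.3, 5.4), a distance of √(1.4² + 2.8²) ≈ 3.1.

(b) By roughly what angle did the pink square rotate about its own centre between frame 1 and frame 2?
25° counter-clockwise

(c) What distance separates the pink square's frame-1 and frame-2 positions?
4.8

The pink square moved from (2.9, 10.9) to (7.6, 9.9), a distance of √(4.7² + 1.0²) ≈ 4.8.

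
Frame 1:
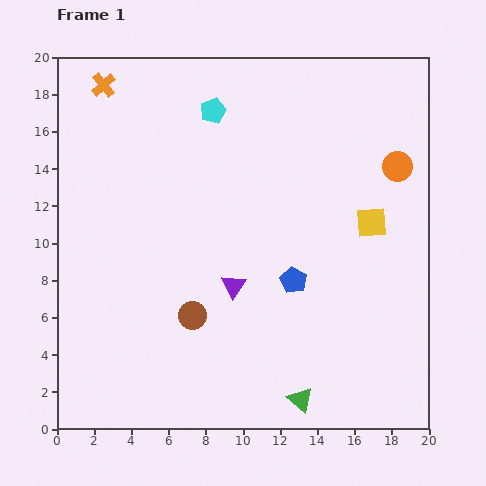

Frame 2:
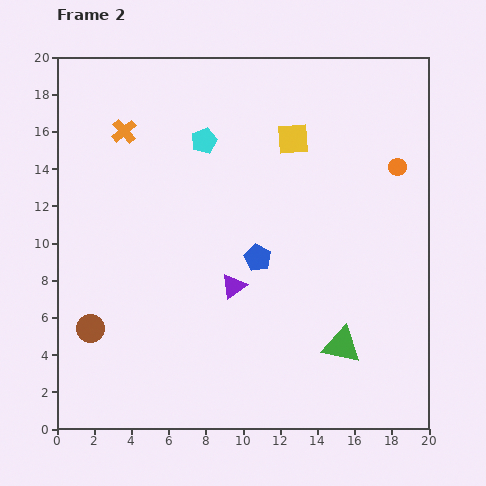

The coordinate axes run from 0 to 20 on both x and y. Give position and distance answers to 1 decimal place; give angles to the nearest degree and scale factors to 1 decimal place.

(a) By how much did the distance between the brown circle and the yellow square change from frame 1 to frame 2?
+4.1

Distance in frame 1: 10.8. Distance in frame 2: 14.9.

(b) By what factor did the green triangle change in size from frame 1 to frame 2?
1.5×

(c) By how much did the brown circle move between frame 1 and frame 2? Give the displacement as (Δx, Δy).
(-5.5, -0.7)

The brown circle was at (7.3, 6.1) in frame 1 and (1.8, 5.4) in frame 2.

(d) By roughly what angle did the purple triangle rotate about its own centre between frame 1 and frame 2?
20° clockwise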